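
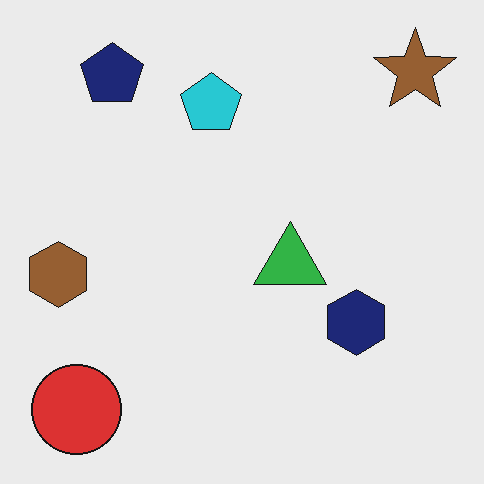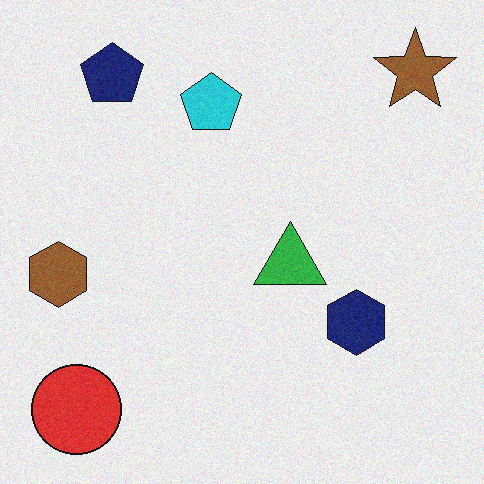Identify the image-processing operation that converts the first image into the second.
The second image is the first degraded with light additive noise.

Random speckle covers the whole image, including the flat background.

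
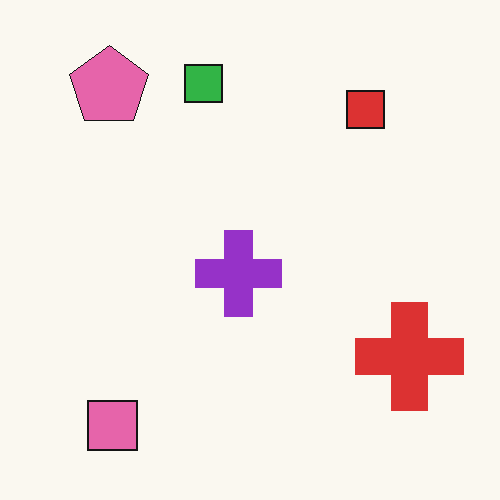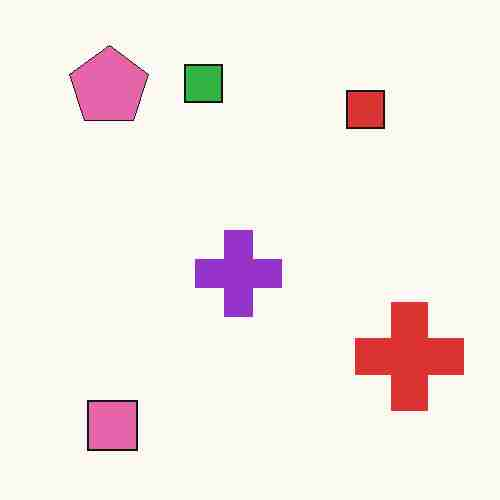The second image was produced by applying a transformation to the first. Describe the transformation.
This is the original image heavily JPEG-compressed with obvious blocking artifacts.

Blocky 8×8 compression artifacts appear around shape edges and the flat background shows ringing — characteristic JPEG degradation.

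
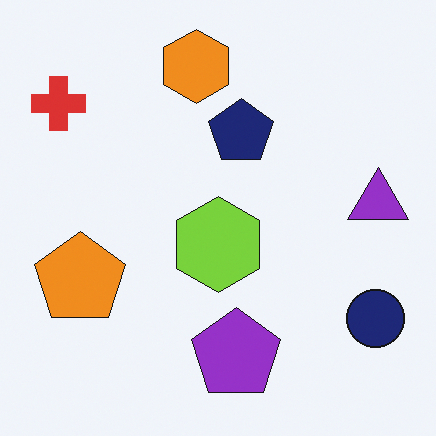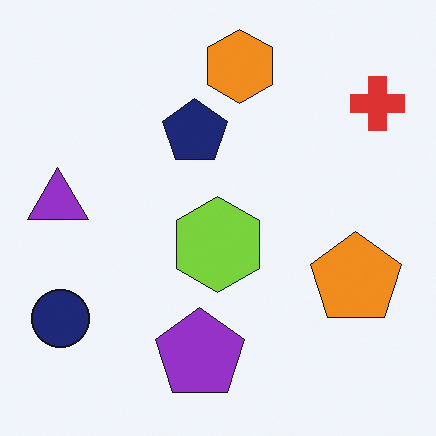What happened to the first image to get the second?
The image was flipped horizontally (left ↔ right).

The red cross is in the top-left of the first image and the top-right of the second — shapes on opposite sides of the vertical midline have swapped in a mirror flip.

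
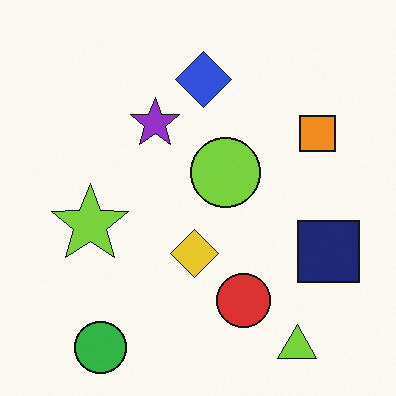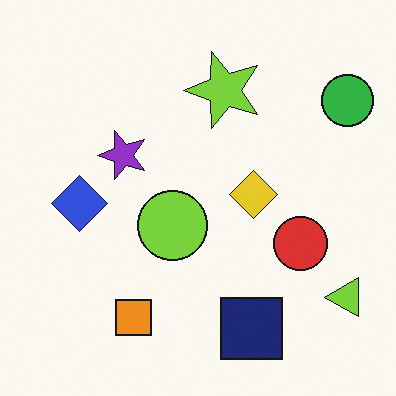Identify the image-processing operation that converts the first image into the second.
It was transposed (reflected across the top-left ↔ bottom-right diagonal).

Shapes have swapped their row and column positions — what was in the top-right is now in the bottom-left — a diagonal reflection.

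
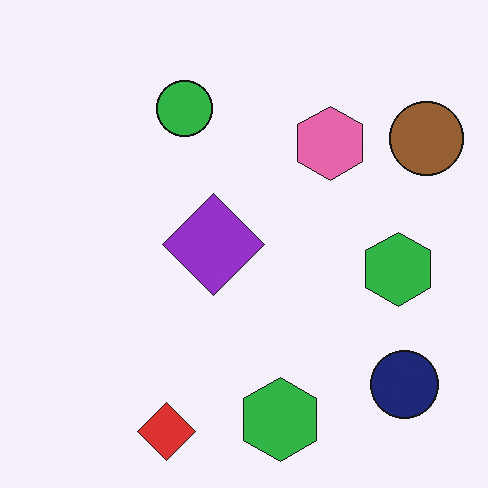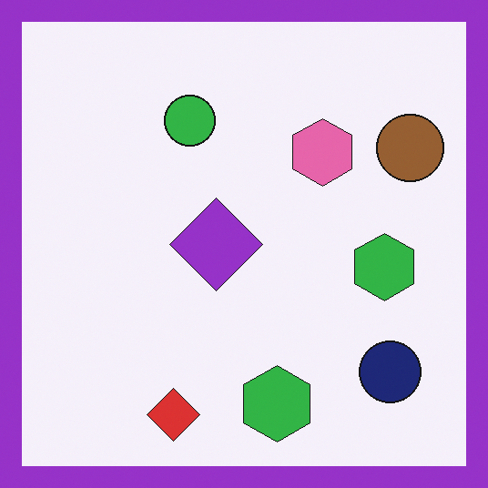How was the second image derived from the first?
It was framed with a purple border.

A solid purple frame runs around the edge of the second image, with the content slightly shrunk inside it.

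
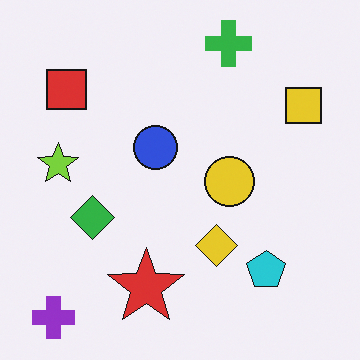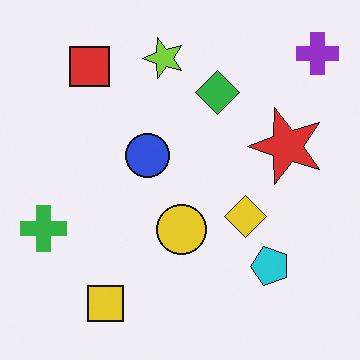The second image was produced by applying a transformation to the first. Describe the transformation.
The second image is the first transposed (reflected across the top-left ↔ bottom-right diagonal).

Shapes have swapped their row and column positions — what was in the top-right is now in the bottom-left — a diagonal reflection.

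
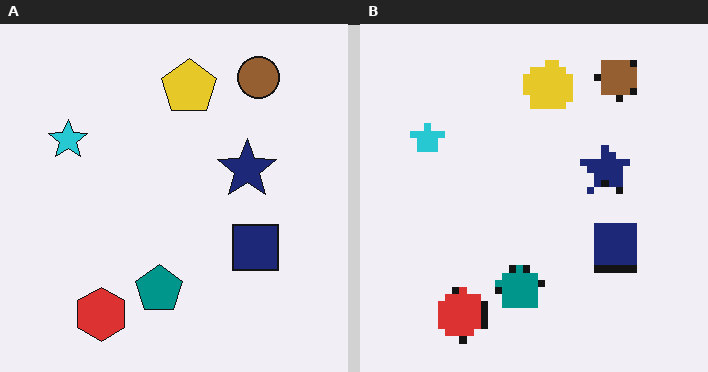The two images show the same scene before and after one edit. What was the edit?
The right (B) image is the left (A) moderately pixelated.

Shapes are reduced to large square blocks; fine edges and outlines are lost — a downscale-then-upscale (mosaic) effect.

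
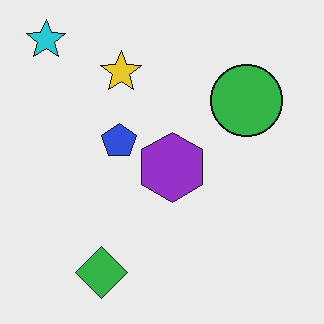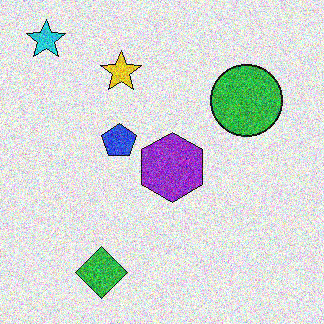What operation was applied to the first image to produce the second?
The image was degraded with heavy additive noise.

Random speckle covers the whole image, including the flat background.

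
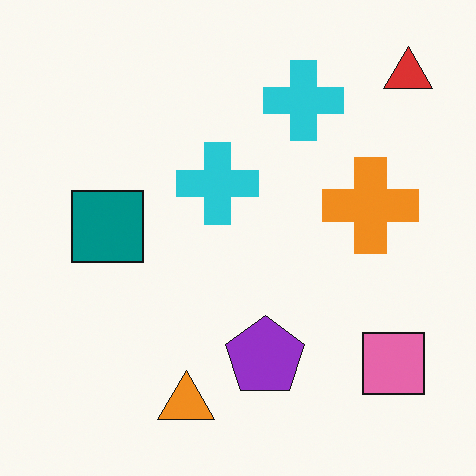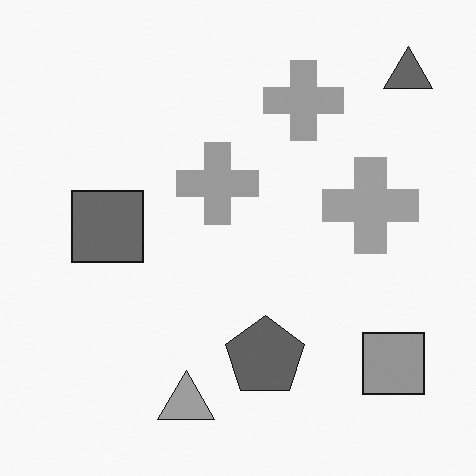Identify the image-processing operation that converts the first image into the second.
It was converted to grayscale.

All color is removed — every shape is now a shade of grey.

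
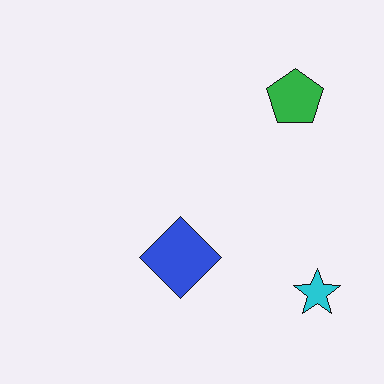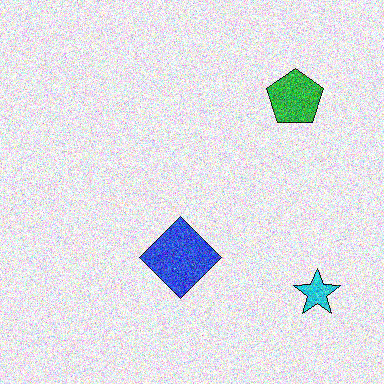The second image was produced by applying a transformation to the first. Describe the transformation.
The transformation is: degraded with heavy additive noise.

Random speckle covers the whole image, including the flat background.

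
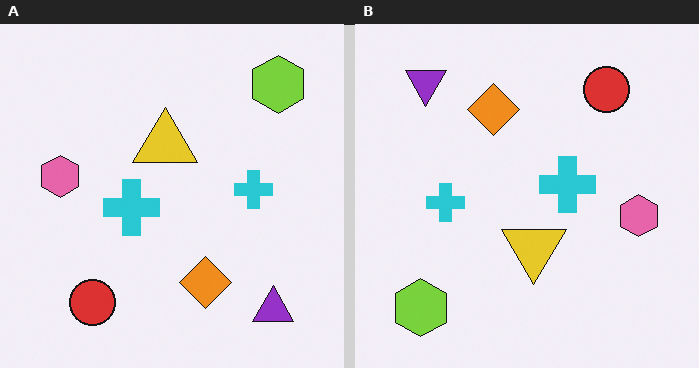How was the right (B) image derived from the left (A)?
The right (B) image is the left (A) rotated 180°.

The lime hexagon sits in the top-right of the left (A) image and the bottom-left of the right (B) — consistent with a whole-image 180° rotation.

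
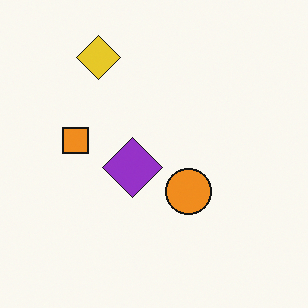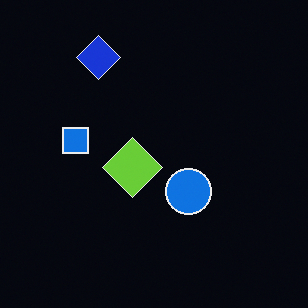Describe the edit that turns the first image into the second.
The transformation is: color-inverted (negative).

The light background has become dark and every shape's color is its complement — a photographic negative.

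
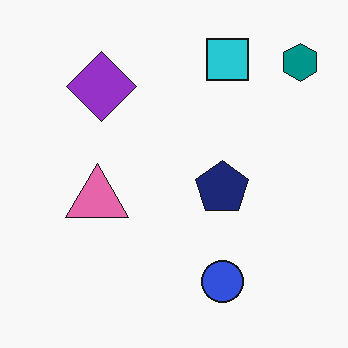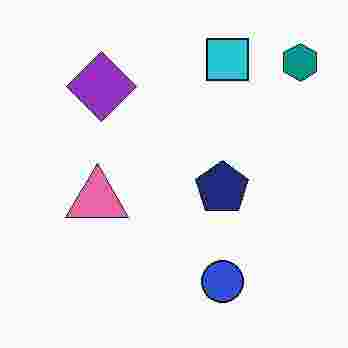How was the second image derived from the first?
This is the original image degraded with heavy JPEG compression.

Blocky 8×8 compression artifacts appear around shape edges and the flat background shows ringing — characteristic JPEG degradation.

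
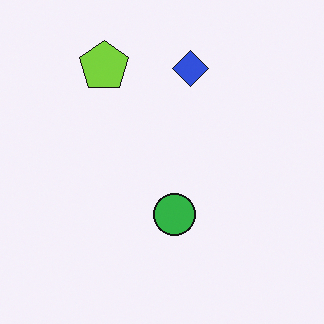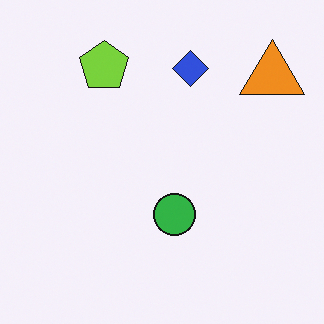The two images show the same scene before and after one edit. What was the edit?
The transformation is: overlaid with an additional orange triangle.

An orange triangle appears in the second image that is absent from the first.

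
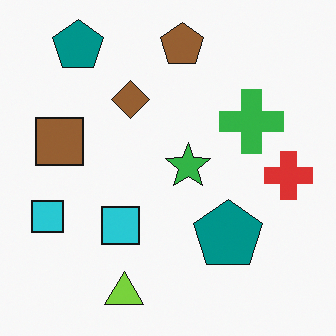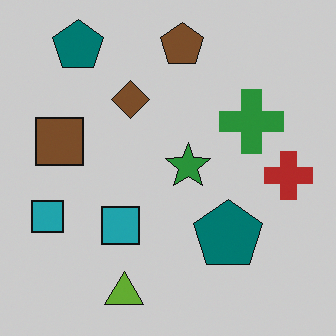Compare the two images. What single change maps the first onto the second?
This is the original image darkened a little.

Every pixel — background and shapes alike — is uniformly darkened.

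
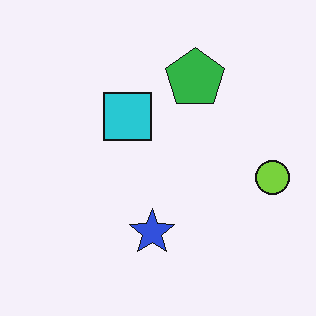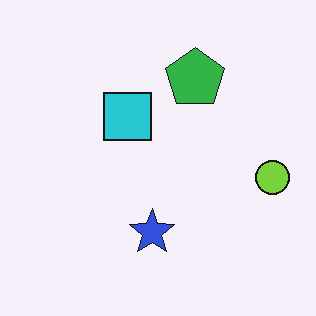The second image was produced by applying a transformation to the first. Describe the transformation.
The second image is the first JPEG-compressed with visible artifacts.

Blocky 8×8 compression artifacts appear around shape edges and the flat background shows ringing — characteristic JPEG degradation.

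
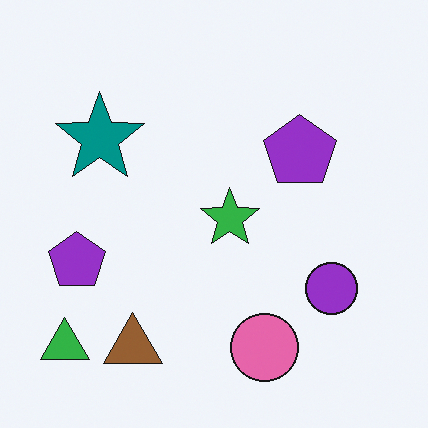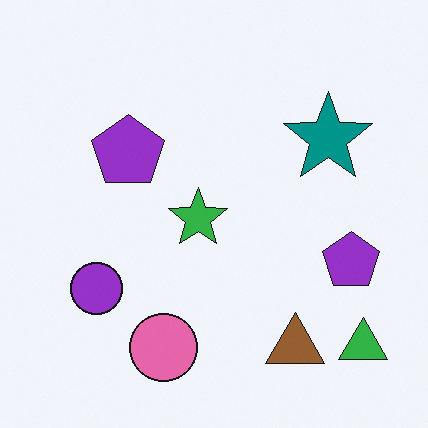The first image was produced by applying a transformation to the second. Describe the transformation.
The first image is the second flipped horizontally (left ↔ right).

The green triangle is in the bottom-right of the second image and the bottom-left of the first — shapes on opposite sides of the vertical midline have swapped in a mirror flip.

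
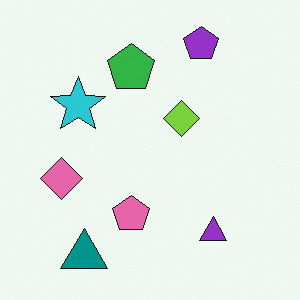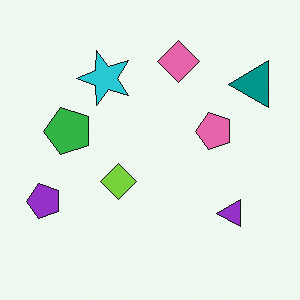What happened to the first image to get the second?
The image was transposed (reflected across the top-left ↔ bottom-right diagonal).

Shapes have swapped their row and column positions — what was in the top-right is now in the bottom-left — a diagonal reflection.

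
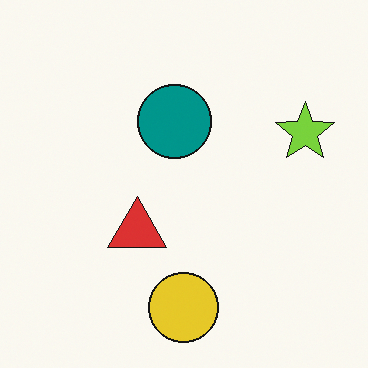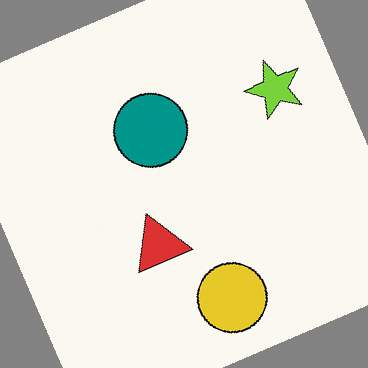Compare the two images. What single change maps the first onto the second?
This is the original image rotated counter-clockwise by a moderate amount.

Every shape is tilted by the same angle and the image corners show triangular fill wedges — a whole-image rotation by a non-right angle.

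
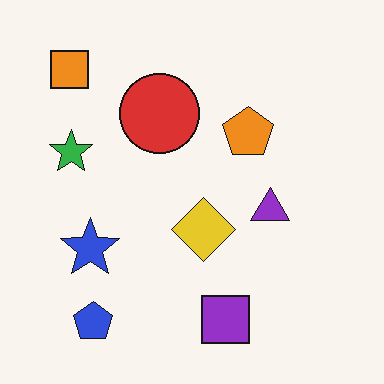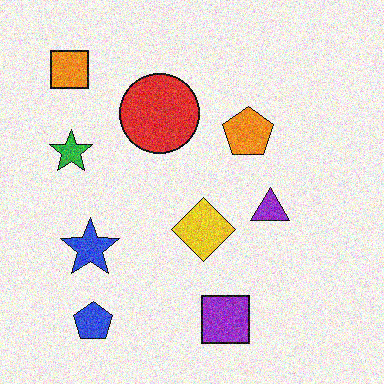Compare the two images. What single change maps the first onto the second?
The image was degraded with visible gaussian noise.

Random speckle covers the whole image, including the flat background.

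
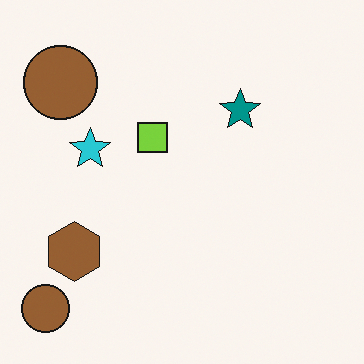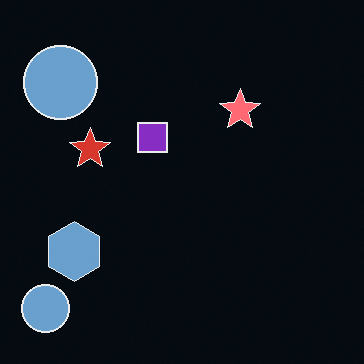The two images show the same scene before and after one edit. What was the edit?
Color-inverted (negative).

The light background has become dark and every shape's color is its complement — a photographic negative.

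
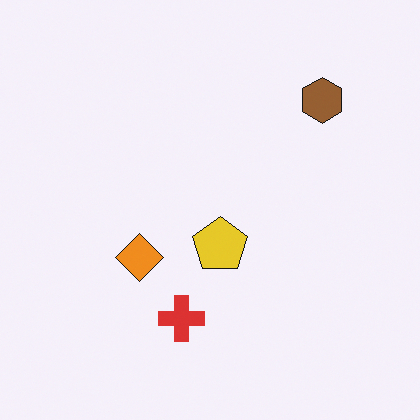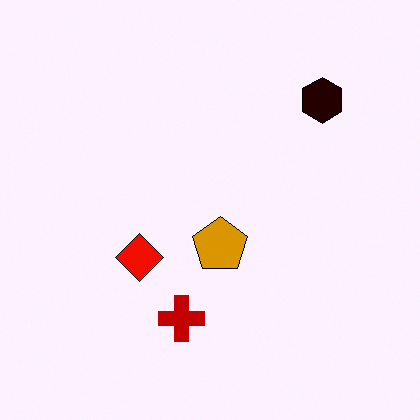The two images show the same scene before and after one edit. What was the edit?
It was boosted in contrast.

Tones are pushed away from mid-grey across the whole image — a global contrast change.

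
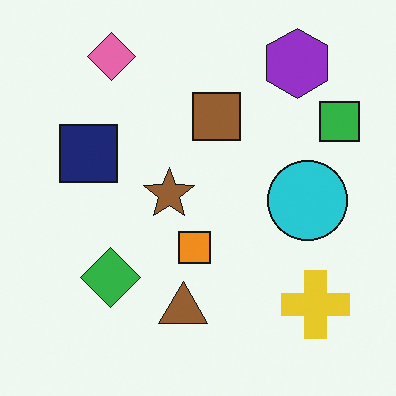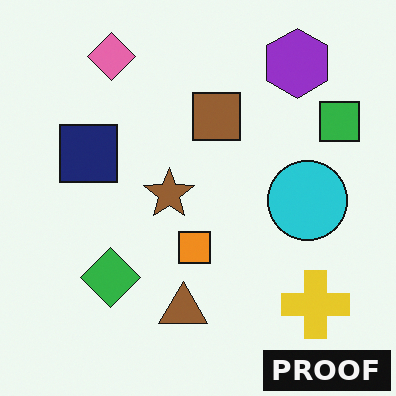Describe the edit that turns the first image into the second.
The second image is the first watermarked with the text "PROOF" in the lower-right corner.

A dark label reading "PROOF" appears in the lower-right corner.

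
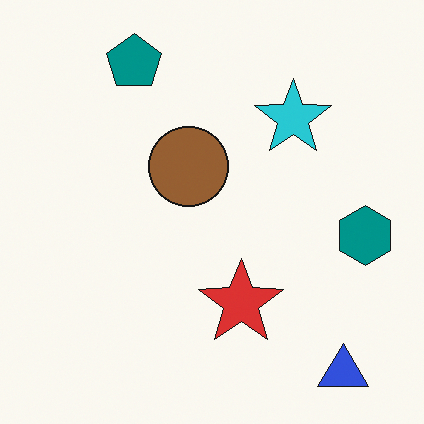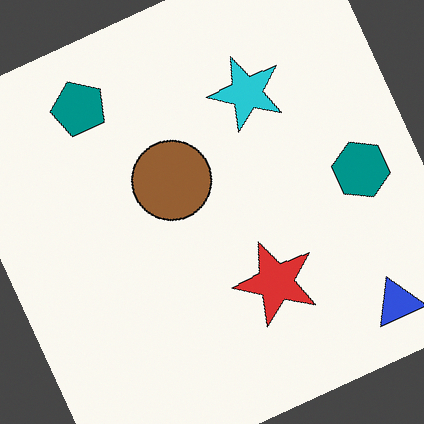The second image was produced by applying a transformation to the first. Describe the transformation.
The second image is the first rotated counter-clockwise by a moderate amount.

Every shape is tilted by the same angle and the image corners show triangular fill wedges — a whole-image rotation by a non-right angle.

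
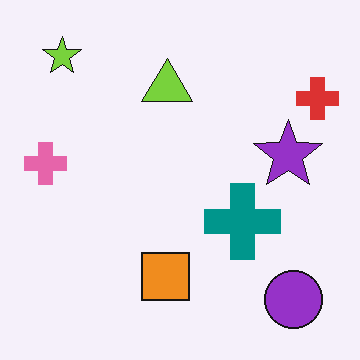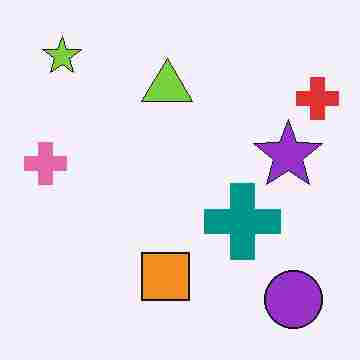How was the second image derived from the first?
The transformation is: degraded with heavy JPEG compression.

Blocky 8×8 compression artifacts appear around shape edges and the flat background shows ringing — characteristic JPEG degradation.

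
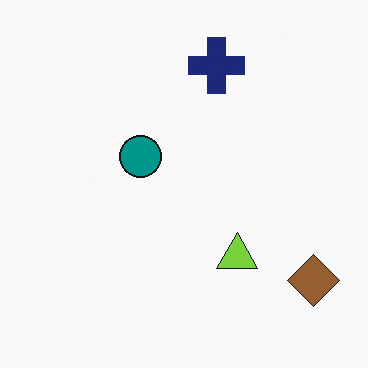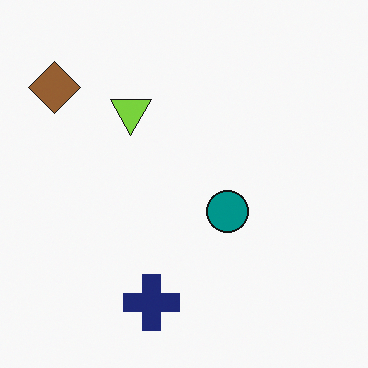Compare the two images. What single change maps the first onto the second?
Rotated 180°.

The brown diamond sits in the bottom-right of the first image and the top-left of the second — consistent with a whole-image 180° rotation.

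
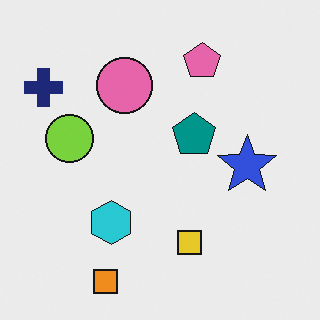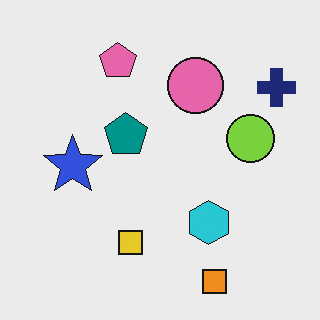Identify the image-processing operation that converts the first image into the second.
The image was flipped horizontally (left ↔ right).

The navy cross is in the top-left of the first image and the top-right of the second — shapes on opposite sides of the vertical midline have swapped in a mirror flip.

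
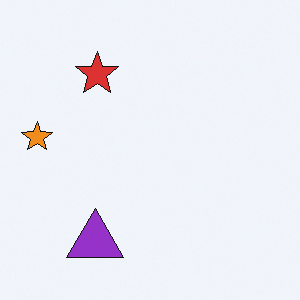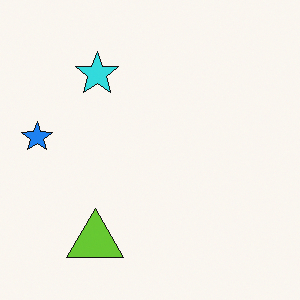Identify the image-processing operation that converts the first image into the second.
It was hue-shifted by a large amount.

Every shape's color has rotated by the same amount around the hue wheel — a uniform hue shift.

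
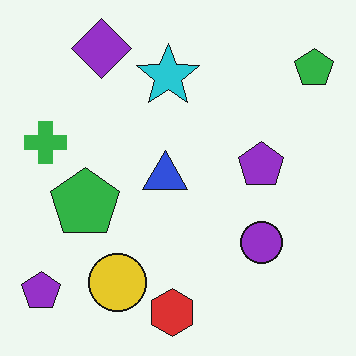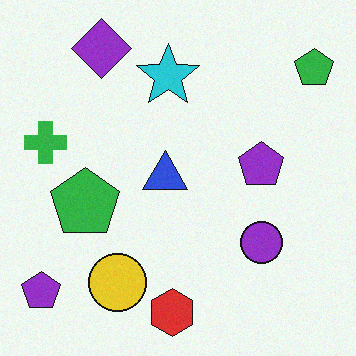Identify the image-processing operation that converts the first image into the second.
Degraded with a light layer of grain.

Random speckle covers the whole image, including the flat background.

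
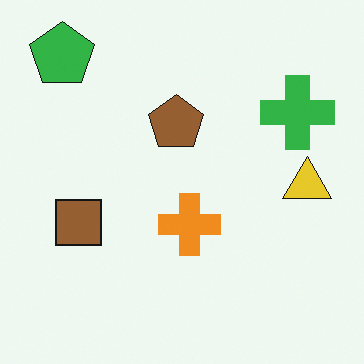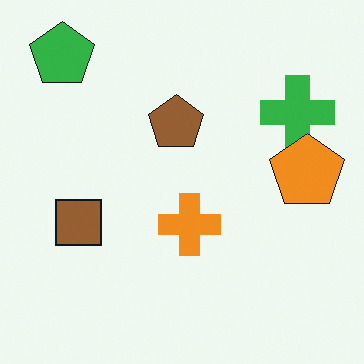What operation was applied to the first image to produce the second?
The transformation is: overlaid with an additional orange pentagon.

An orange pentagon appears in the second image that is absent from the first.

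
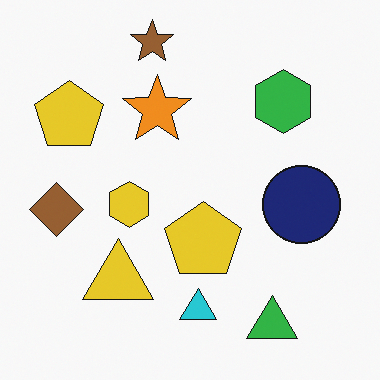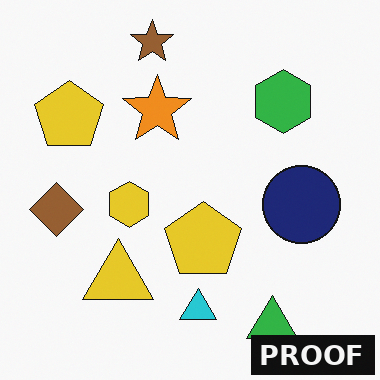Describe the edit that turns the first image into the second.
The image was watermarked with the text "PROOF" in the lower-right corner.

A dark label reading "PROOF" appears in the lower-right corner.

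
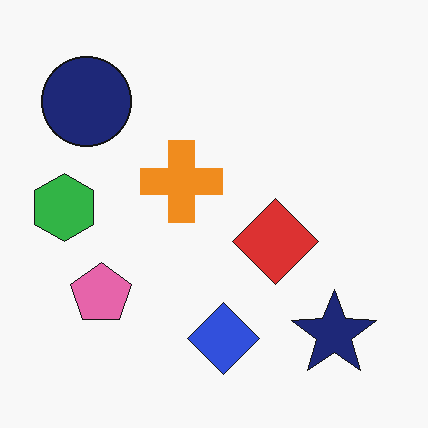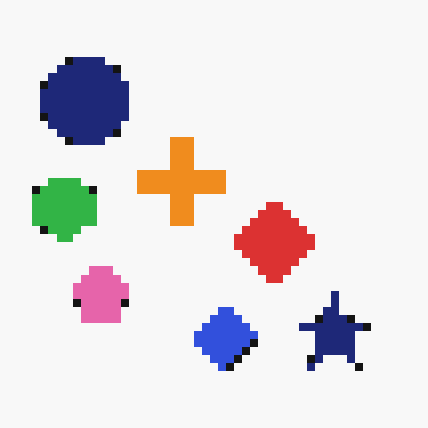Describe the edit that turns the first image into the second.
The image was moderately pixelated.

Shapes are reduced to large square blocks; fine edges and outlines are lost — a downscale-then-upscale (mosaic) effect.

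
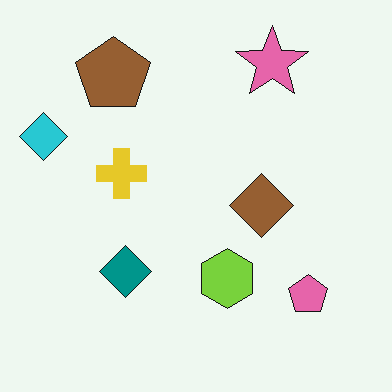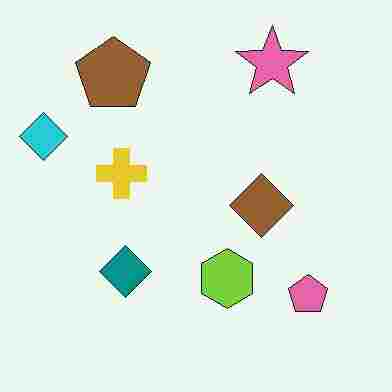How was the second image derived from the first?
The image was degraded with heavy JPEG compression.

Blocky 8×8 compression artifacts appear around shape edges and the flat background shows ringing — characteristic JPEG degradation.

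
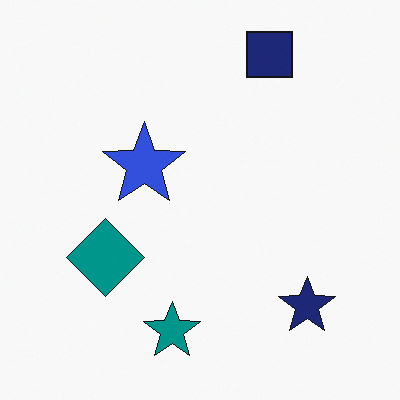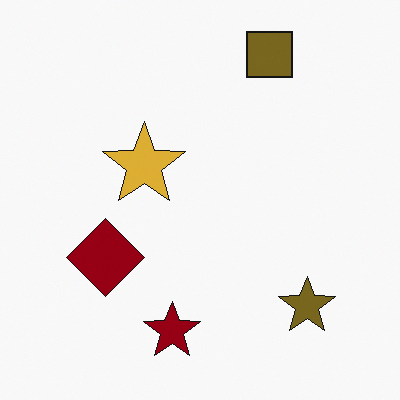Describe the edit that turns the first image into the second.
This is the original image hue-shifted through roughly half the color wheel.

Every shape's color has rotated by the same amount around the hue wheel — a uniform hue shift.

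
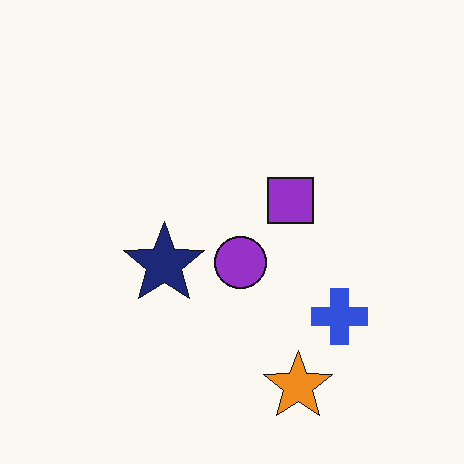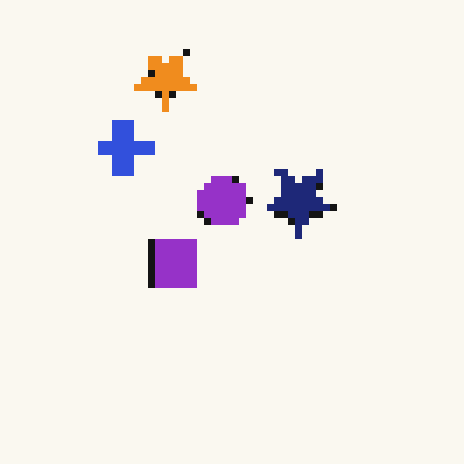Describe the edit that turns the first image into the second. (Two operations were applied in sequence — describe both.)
The image was pixelated into visible square blocks, then rotated 180°.

Shapes are reduced to large square blocks; fine edges and outlines are lost — a downscale-then-upscale (mosaic) effect. The orange star sits in the bottom of the first image and the top of the second — consistent with a whole-image 180° rotation.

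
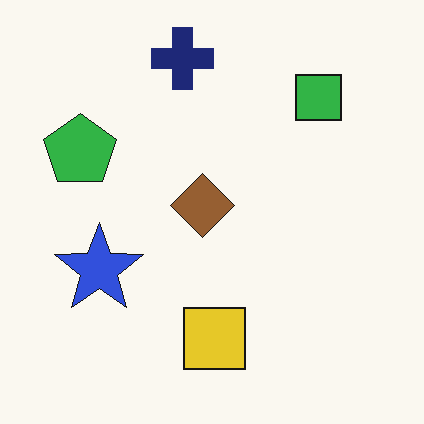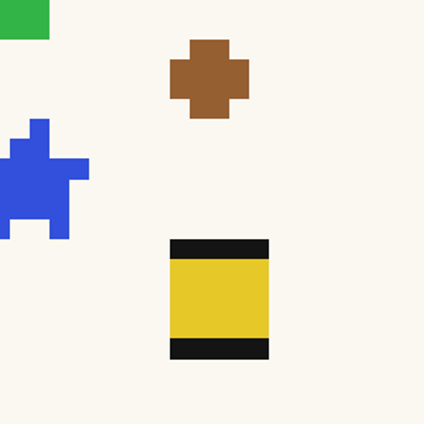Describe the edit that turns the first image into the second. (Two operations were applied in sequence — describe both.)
The transformation is: heavily pixelated into large blocks, then cropped to a noticeably smaller region and rescaled.

Shapes are reduced to large square blocks; fine edges and outlines are lost — a downscale-then-upscale (mosaic) effect. The visible shapes are larger and the field of view is narrower; shapes near the original edges may be partly or wholly outside the frame — a crop-and-rescale.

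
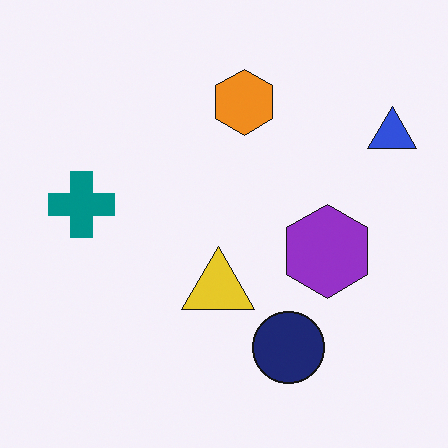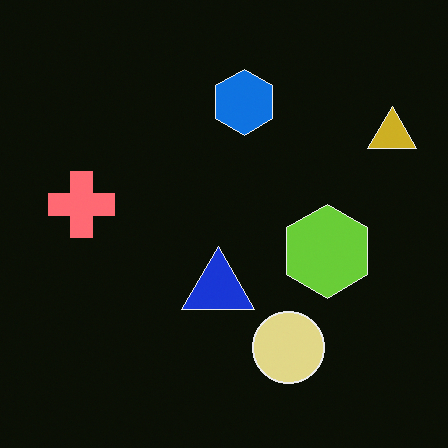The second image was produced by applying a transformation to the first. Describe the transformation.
The transformation is: color-inverted (negative).

The light background has become dark and every shape's color is its complement — a photographic negative.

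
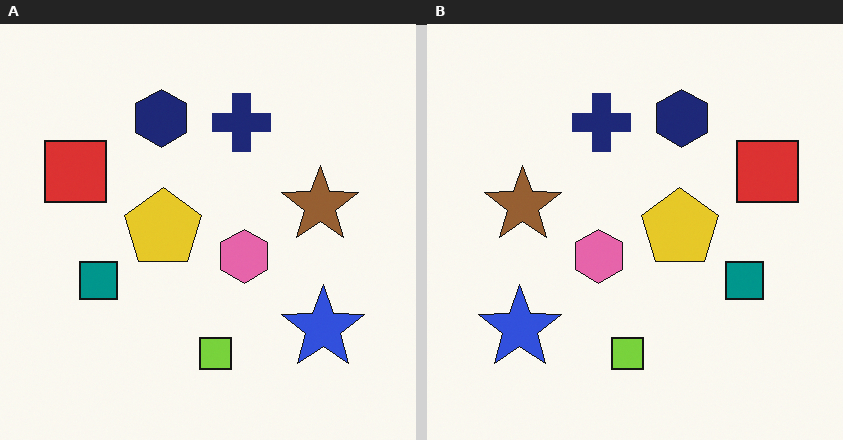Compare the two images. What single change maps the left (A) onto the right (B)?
The right (B) image is the left (A) flipped horizontally (left ↔ right).

The red square is in the left of the left (A) image and the right of the right (B) — shapes on opposite sides of the vertical midline have swapped in a mirror flip.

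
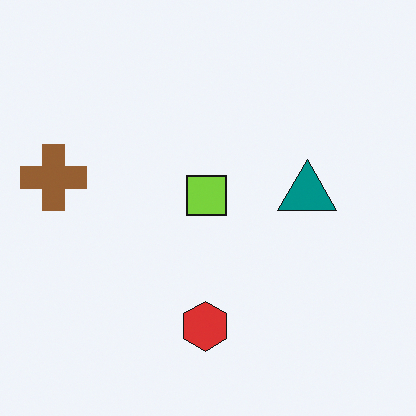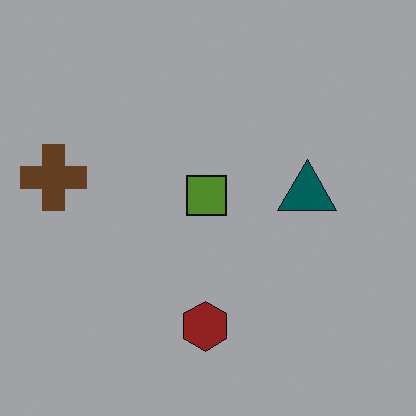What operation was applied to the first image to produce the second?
Substantially darkened.

Every pixel — background and shapes alike — is uniformly darkened.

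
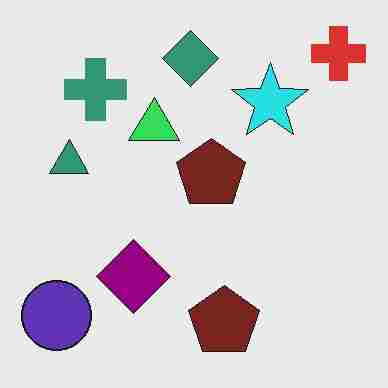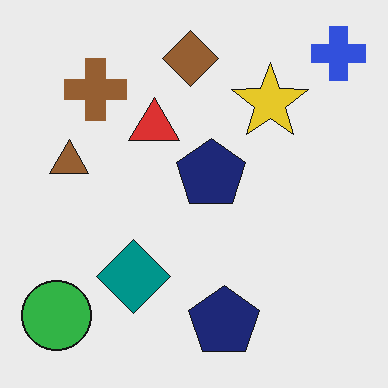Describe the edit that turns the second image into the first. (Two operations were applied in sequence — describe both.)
It was hue-shifted noticeably, then degraded with heavy JPEG compression.

Every shape's color has rotated by the same amount around the hue wheel — a uniform hue shift. Blocky 8×8 compression artifacts appear around shape edges and the flat background shows ringing — characteristic JPEG degradation.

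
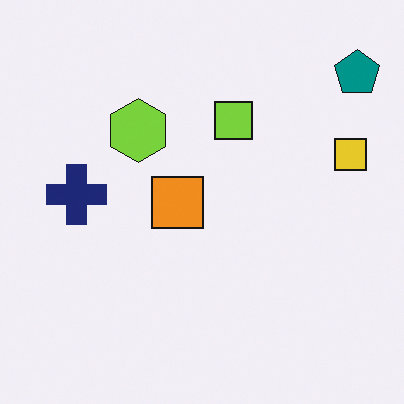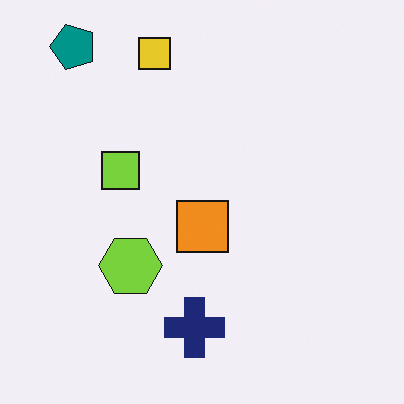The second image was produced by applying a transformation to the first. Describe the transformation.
This is the original image rotated 90° counter-clockwise.

The teal pentagon sits in the top-right of the first image and the top-left of the second — consistent with a whole-image 90° counter-clockwise rotation.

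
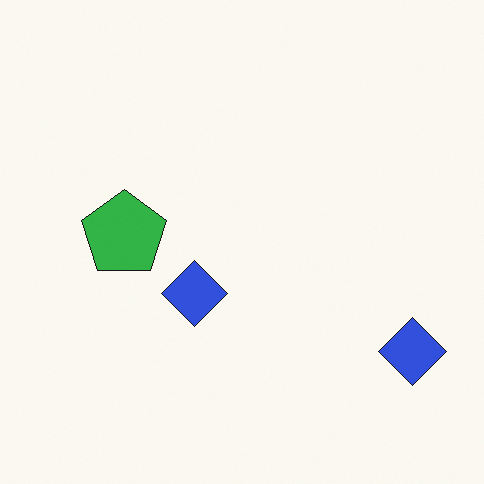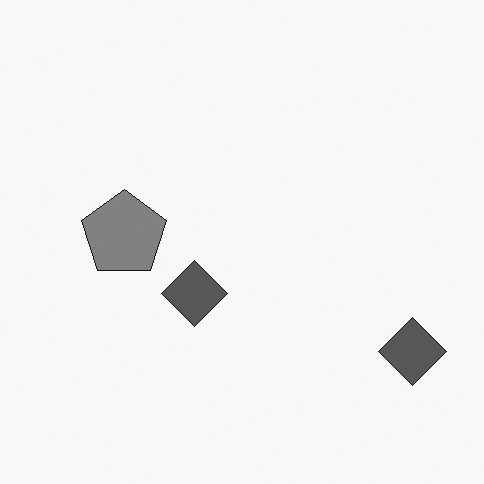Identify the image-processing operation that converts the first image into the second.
The transformation is: converted to grayscale.

All color is removed — every shape is now a shade of grey.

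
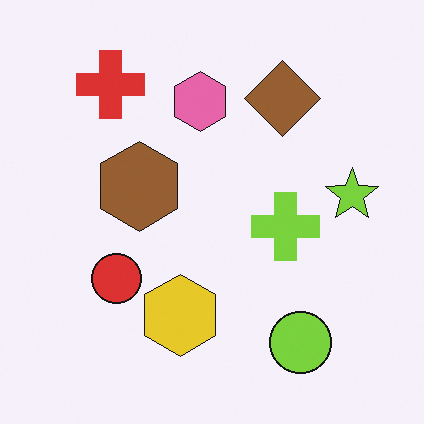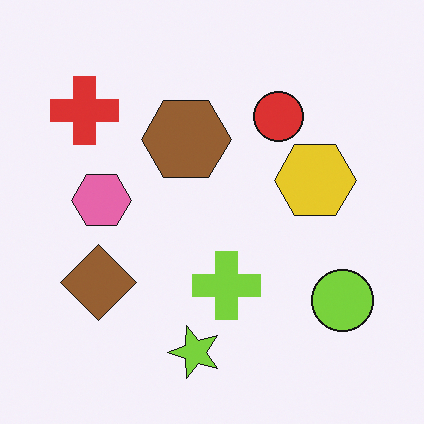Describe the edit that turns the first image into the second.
The image was transposed (reflected across the top-left ↔ bottom-right diagonal).

Shapes have swapped their row and column positions — what was in the top-right is now in the bottom-left — a diagonal reflection.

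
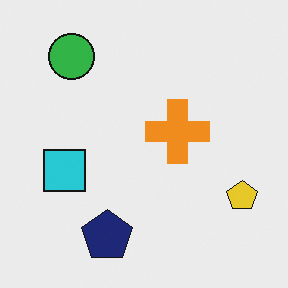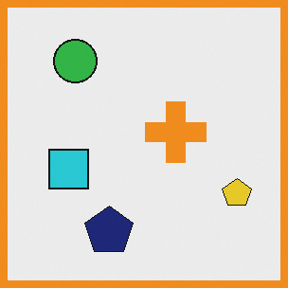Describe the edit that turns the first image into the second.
It was framed with a orange border.

A solid orange frame runs around the edge of the second image, with the content slightly shrunk inside it.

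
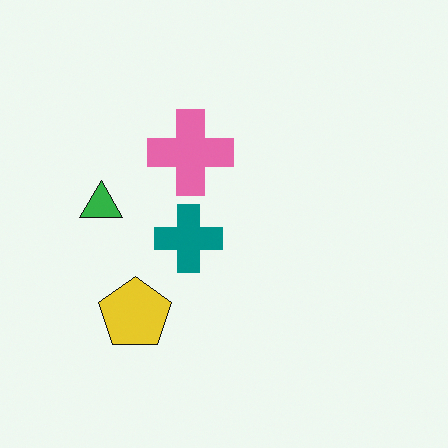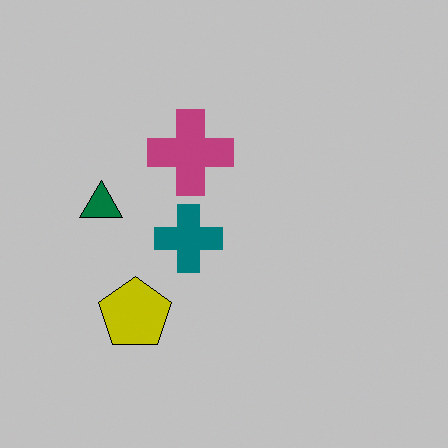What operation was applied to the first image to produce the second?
Aggressively posterized.

Each flat color has snapped to a coarser quantized level — most visibly, the near-white background has dropped to a flat grey.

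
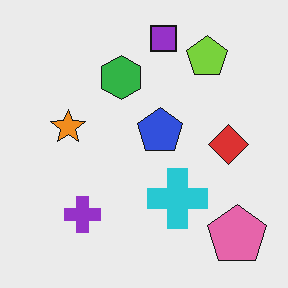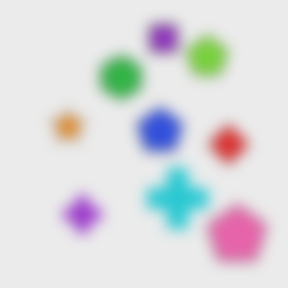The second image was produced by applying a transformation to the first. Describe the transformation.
This is the original image strongly gaussian-blurred.

Shape edges and outlines are uniformly softened across the whole image.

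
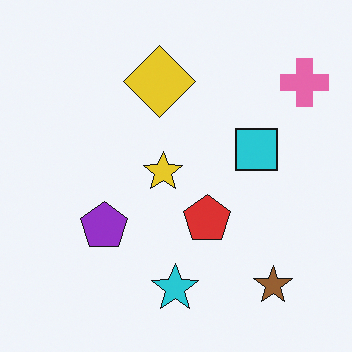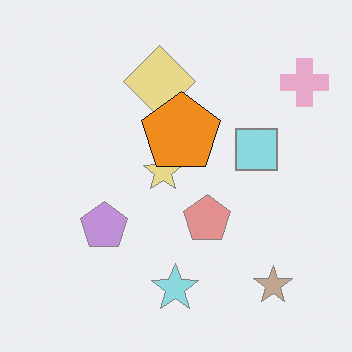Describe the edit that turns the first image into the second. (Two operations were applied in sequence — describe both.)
The second image is the first given much lower contrast, then overlaid with an additional orange pentagon.

Tones are pushed toward mid-grey across the whole image — a global contrast change. An orange pentagon appears in the second image that is absent from the first.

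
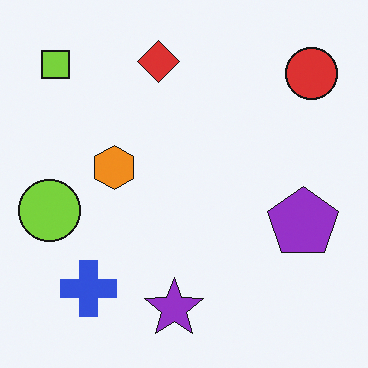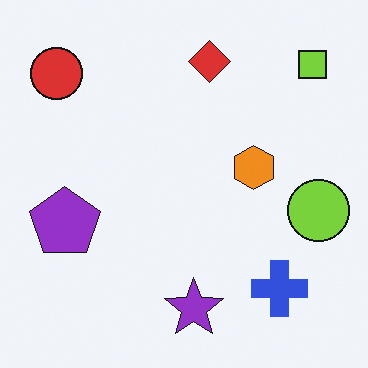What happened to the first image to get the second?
The image was flipped horizontally (left ↔ right).

The lime circle is in the left of the first image and the right of the second — shapes on opposite sides of the vertical midline have swapped in a mirror flip.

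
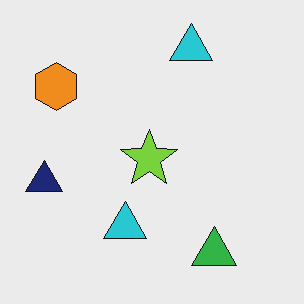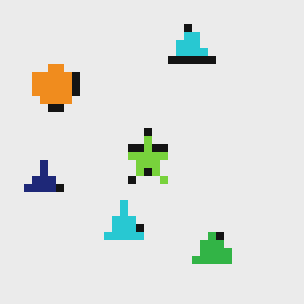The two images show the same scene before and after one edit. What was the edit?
The second image is the first moderately pixelated.

Shapes are reduced to large square blocks; fine edges and outlines are lost — a downscale-then-upscale (mosaic) effect.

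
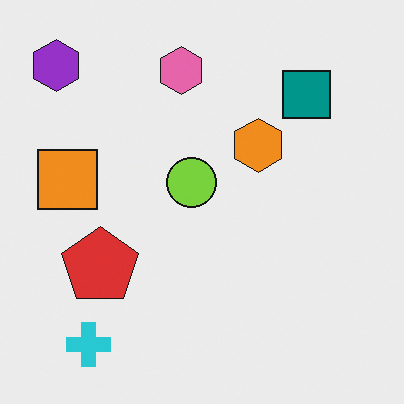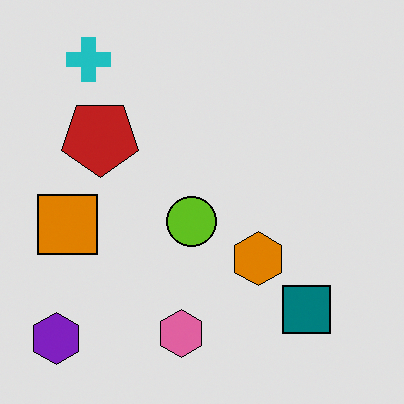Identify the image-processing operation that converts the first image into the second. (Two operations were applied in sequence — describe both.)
This is the original image posterized to a reduced palette, then flipped vertically (top ↔ bottom).

Each flat color has snapped to a coarser quantized level — most visibly, the near-white background has dropped to a flat grey. The cyan cross is in the bottom-left of the first image and the top-left of the second — shapes on opposite sides of the horizontal midline have swapped in a mirror flip.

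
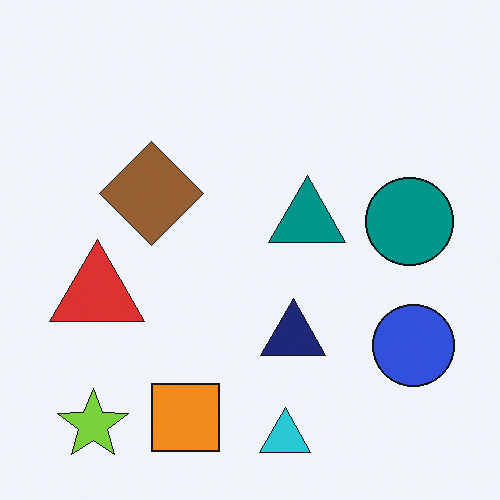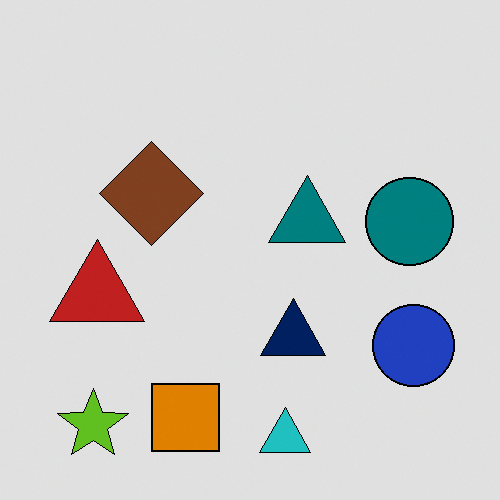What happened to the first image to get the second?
The image was posterized to a reduced palette.

Each flat color has snapped to a coarser quantized level — most visibly, the near-white background has dropped to a flat grey.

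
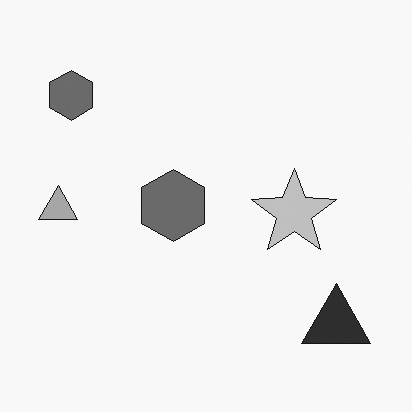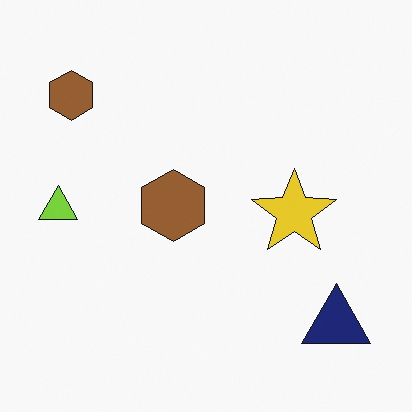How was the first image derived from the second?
It was converted to grayscale.

All color is removed — every shape is now a shade of grey.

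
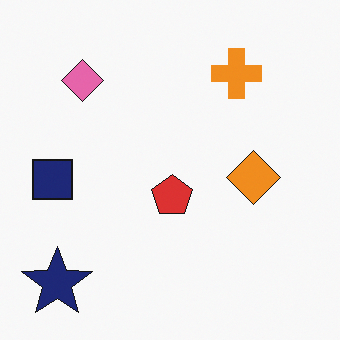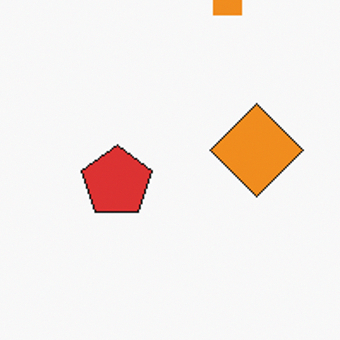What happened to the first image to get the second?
Cropped to a noticeably smaller region and rescaled.

The visible shapes are larger and the field of view is narrower; shapes near the original edges may be partly or wholly outside the frame — a crop-and-rescale.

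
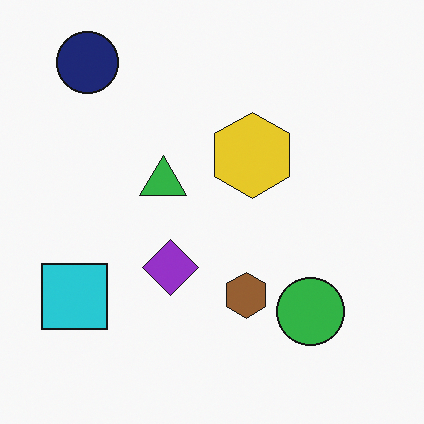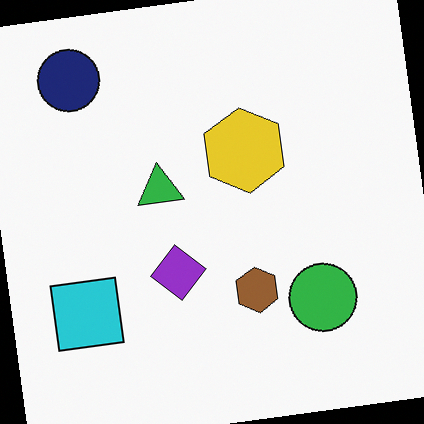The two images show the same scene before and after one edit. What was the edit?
The transformation is: rotated counter-clockwise by a few degrees.

Every shape is tilted by the same angle and the image corners show triangular fill wedges — a whole-image rotation by a non-right angle.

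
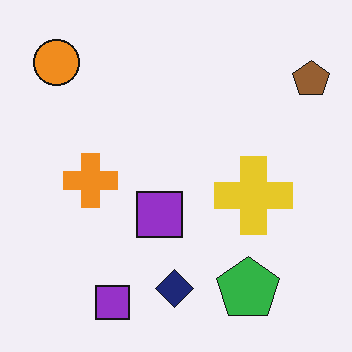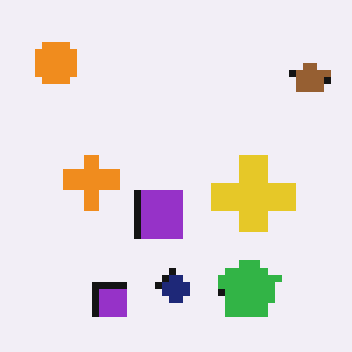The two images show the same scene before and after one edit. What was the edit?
The transformation is: moderately pixelated.

Shapes are reduced to large square blocks; fine edges and outlines are lost — a downscale-then-upscale (mosaic) effect.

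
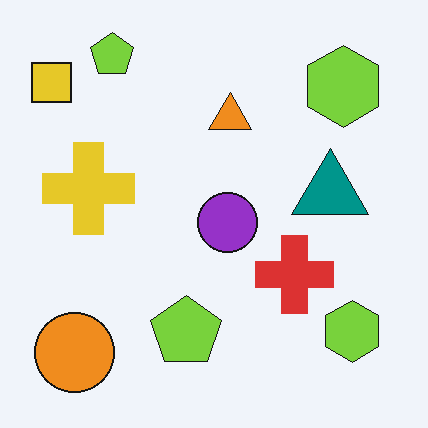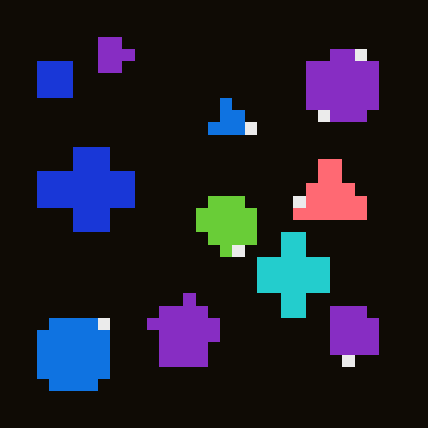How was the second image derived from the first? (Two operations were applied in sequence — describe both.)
Heavily pixelated into large blocks, then color-inverted (negative).

Shapes are reduced to large square blocks; fine edges and outlines are lost — a downscale-then-upscale (mosaic) effect. The light background has become dark and every shape's color is its complement — a photographic negative.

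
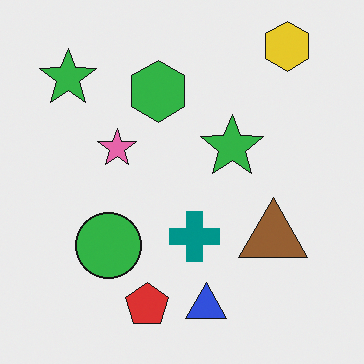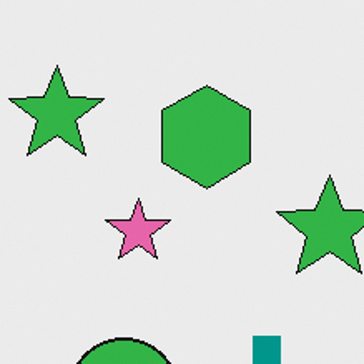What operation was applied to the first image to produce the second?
This is the original image cropped to a noticeably smaller region and rescaled.

The visible shapes are larger and the field of view is narrower; shapes near the original edges may be partly or wholly outside the frame — a crop-and-rescale.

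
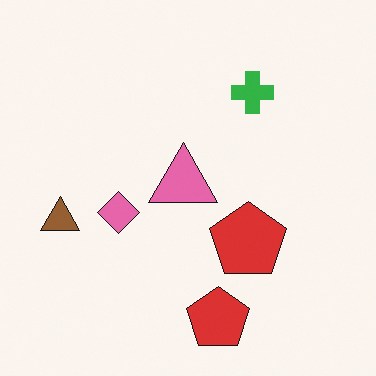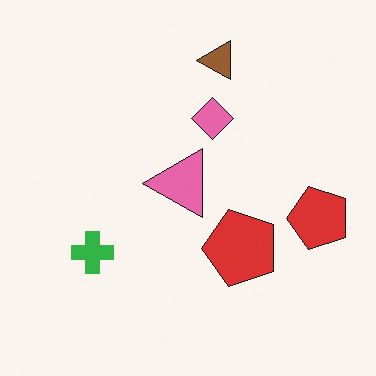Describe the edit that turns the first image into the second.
The second image is the first transposed (reflected across the top-left ↔ bottom-right diagonal).

Shapes have swapped their row and column positions — what was in the top-right is now in the bottom-left — a diagonal reflection.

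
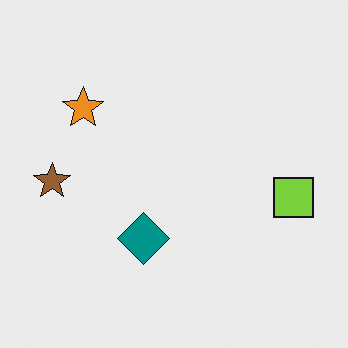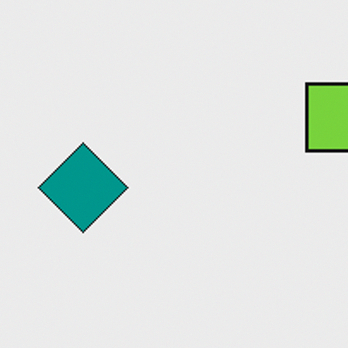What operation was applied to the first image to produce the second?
It was cropped tightly and scaled back up.

The visible shapes are larger and the field of view is narrower; shapes near the original edges may be partly or wholly outside the frame — a crop-and-rescale.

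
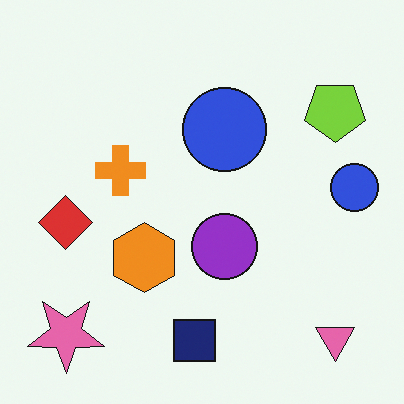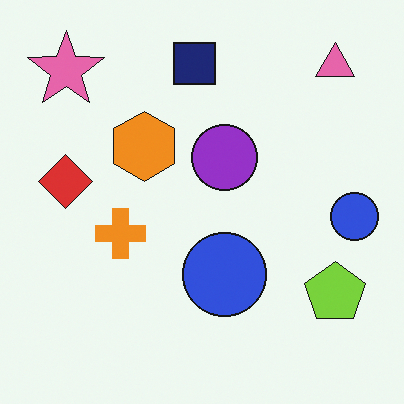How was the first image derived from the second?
It was flipped vertically (top ↔ bottom).

The navy square is in the top of the second image and the bottom of the first — shapes on opposite sides of the horizontal midline have swapped in a mirror flip.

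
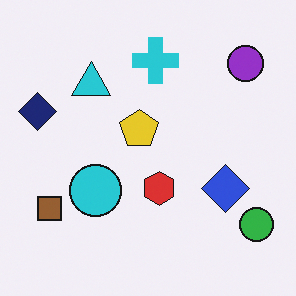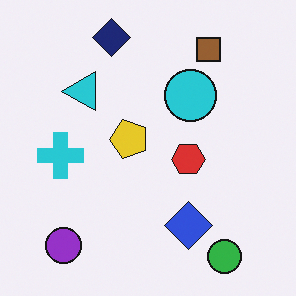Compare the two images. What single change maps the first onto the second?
The image was transposed (reflected across the top-left ↔ bottom-right diagonal).

Shapes have swapped their row and column positions — what was in the top-right is now in the bottom-left — a diagonal reflection.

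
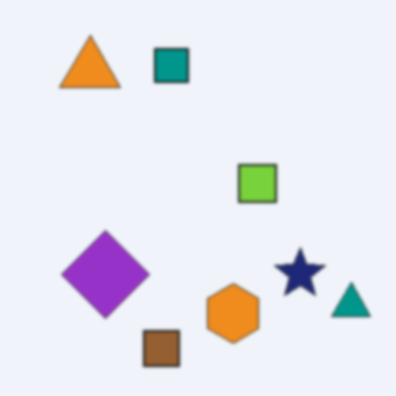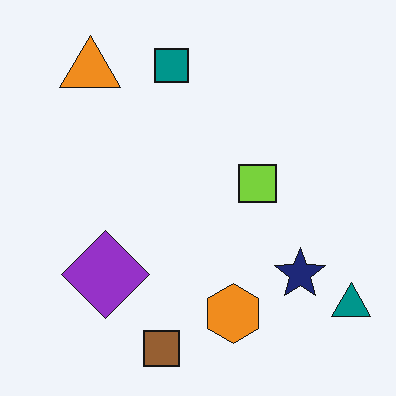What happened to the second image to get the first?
It was slightly softened.

Shape edges and outlines are uniformly softened across the whole image.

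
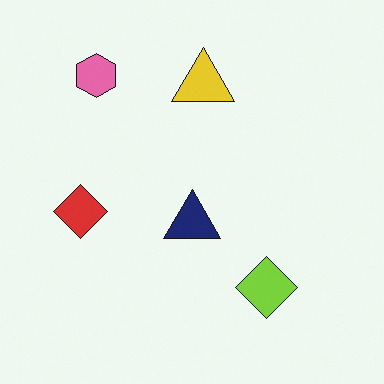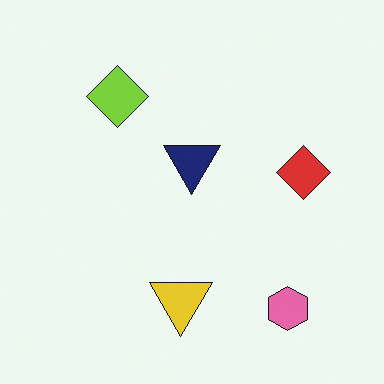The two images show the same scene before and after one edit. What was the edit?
The second image is the first rotated 180°.

The pink hexagon sits in the top-left of the first image and the bottom-right of the second — consistent with a whole-image 180° rotation.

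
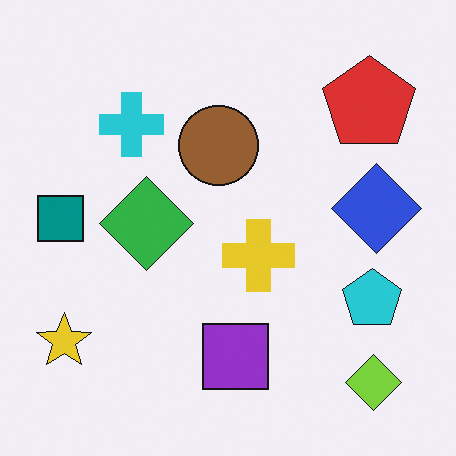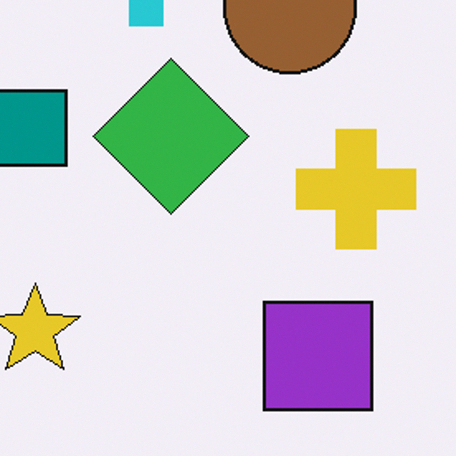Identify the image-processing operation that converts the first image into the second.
The second image is the first cropped to a noticeably smaller region and rescaled.

The visible shapes are larger and the field of view is narrower; shapes near the original edges may be partly or wholly outside the frame — a crop-and-rescale.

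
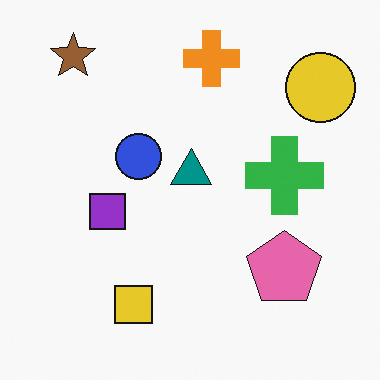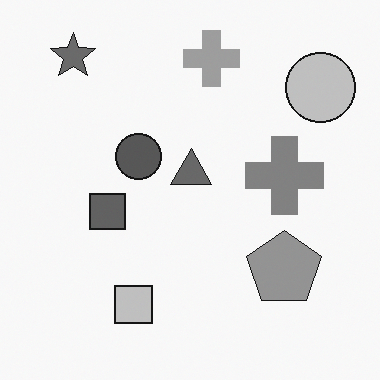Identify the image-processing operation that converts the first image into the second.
The second image is the first converted to grayscale.

All color is removed — every shape is now a shade of grey.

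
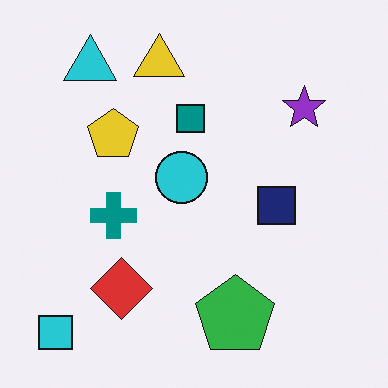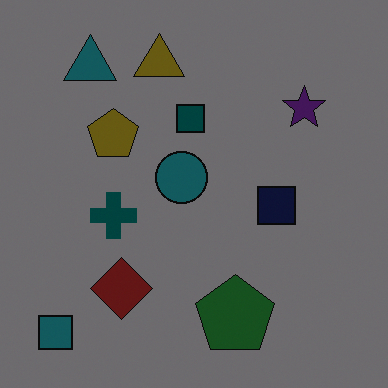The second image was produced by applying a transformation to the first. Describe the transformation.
It was noticeably darkened.

Every pixel — background and shapes alike — is uniformly darkened.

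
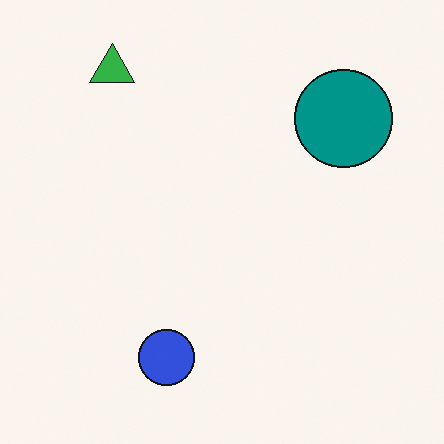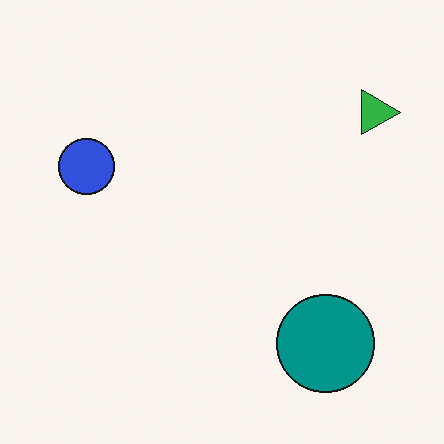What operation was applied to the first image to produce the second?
Rotated 90° clockwise.

The green triangle sits in the top-left of the first image and the top-right of the second — consistent with a whole-image 90° clockwise rotation.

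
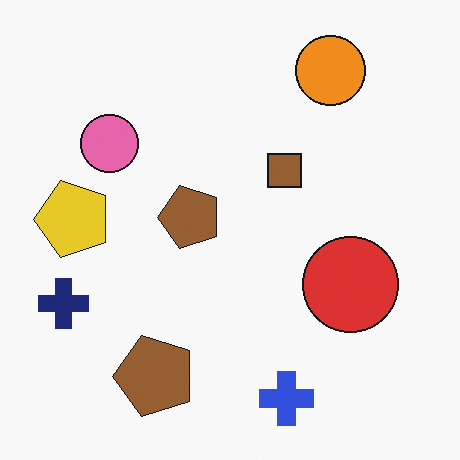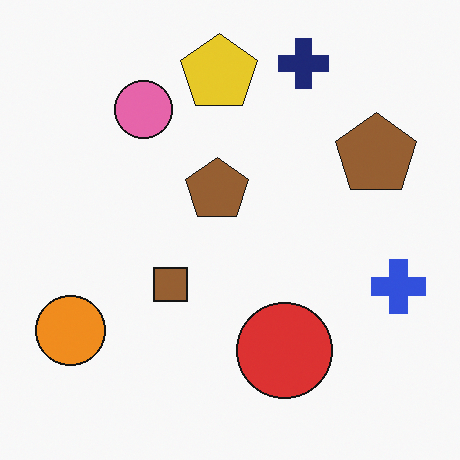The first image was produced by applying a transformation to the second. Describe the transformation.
The image was transposed (reflected across the top-left ↔ bottom-right diagonal).

Shapes have swapped their row and column positions — what was in the top-right is now in the bottom-left — a diagonal reflection.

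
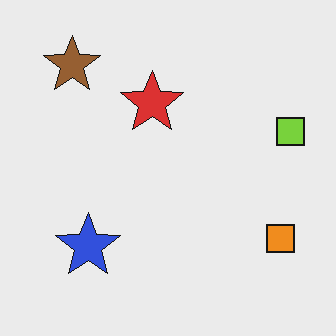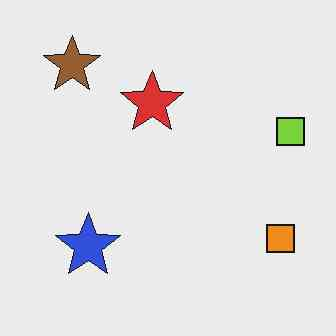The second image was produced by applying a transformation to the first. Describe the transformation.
JPEG-compressed with visible artifacts.

Blocky 8×8 compression artifacts appear around shape edges and the flat background shows ringing — characteristic JPEG degradation.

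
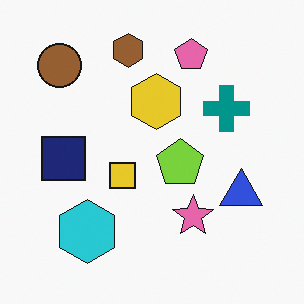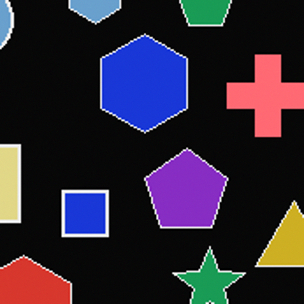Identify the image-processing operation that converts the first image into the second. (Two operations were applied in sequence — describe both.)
It was cropped tightly and scaled back up, then color-inverted (negative).

The visible shapes are larger and the field of view is narrower; shapes near the original edges may be partly or wholly outside the frame — a crop-and-rescale. The light background has become dark and every shape's color is its complement — a photographic negative.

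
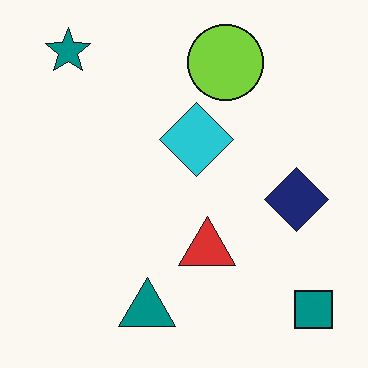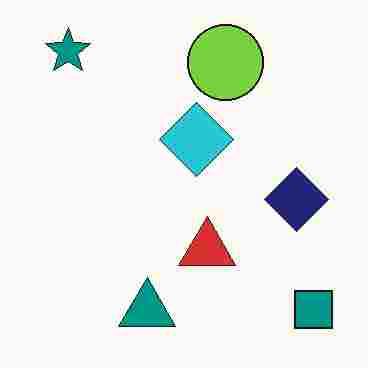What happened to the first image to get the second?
This is the original image degraded with heavy JPEG compression.

Blocky 8×8 compression artifacts appear around shape edges and the flat background shows ringing — characteristic JPEG degradation.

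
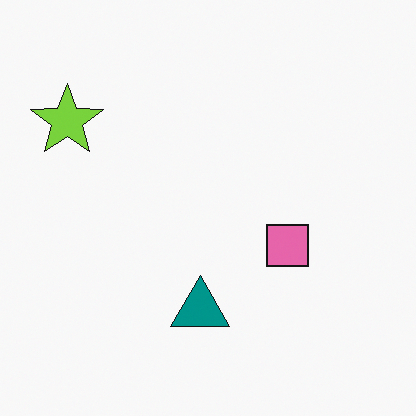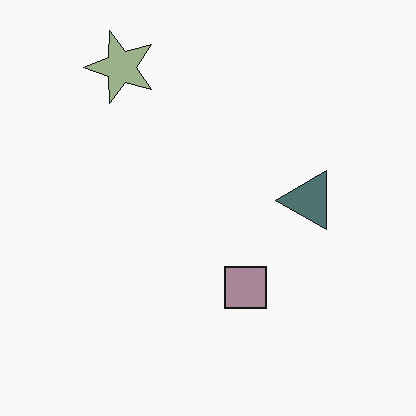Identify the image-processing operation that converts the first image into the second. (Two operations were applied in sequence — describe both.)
This is the original image made much more muted (saturation change), then transposed (reflected across the top-left ↔ bottom-right diagonal).

All colors are more muted and greyish — a global saturation change. Shapes have swapped their row and column positions — what was in the top-right is now in the bottom-left — a diagonal reflection.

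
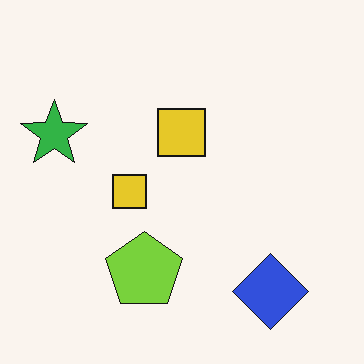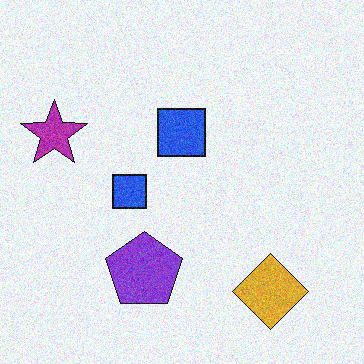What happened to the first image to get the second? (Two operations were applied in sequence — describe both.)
The transformation is: hue-shifted through roughly half the color wheel, then degraded with moderate additive noise.

Every shape's color has rotated by the same amount around the hue wheel — a uniform hue shift. Random speckle covers the whole image, including the flat background.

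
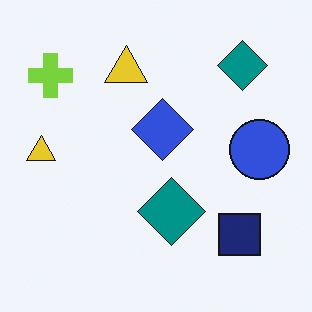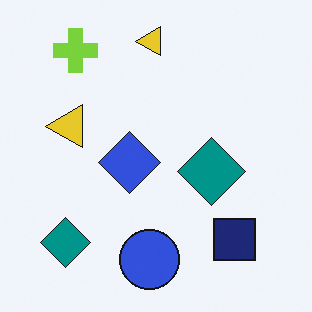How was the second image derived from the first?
It was transposed (reflected across the top-left ↔ bottom-right diagonal).

Shapes have swapped their row and column positions — what was in the top-right is now in the bottom-left — a diagonal reflection.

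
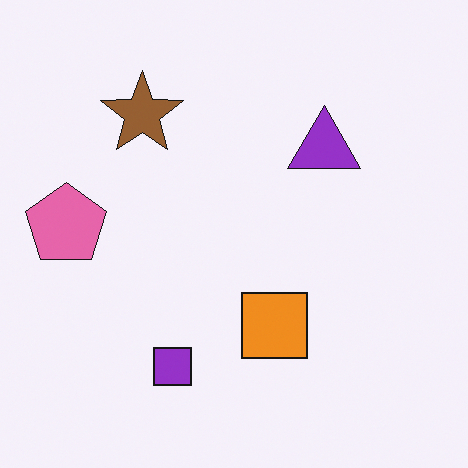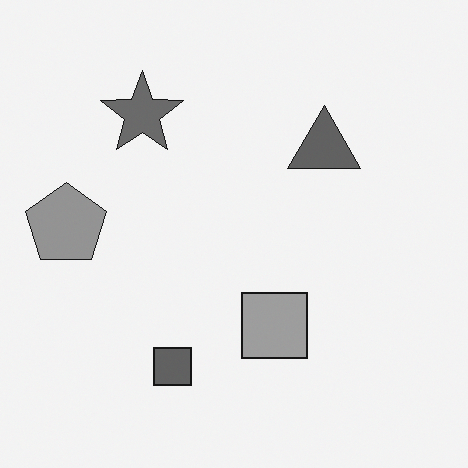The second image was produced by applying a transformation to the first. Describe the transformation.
It was converted to grayscale.

All color is removed — every shape is now a shade of grey.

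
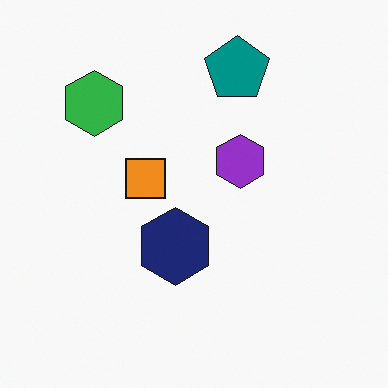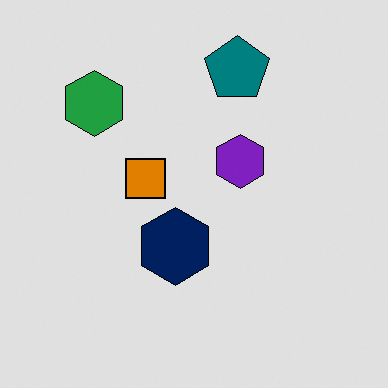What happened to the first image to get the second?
The image was posterized to a reduced palette.

Each flat color has snapped to a coarser quantized level — most visibly, the near-white background has dropped to a flat grey.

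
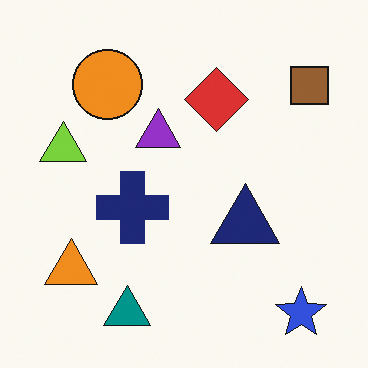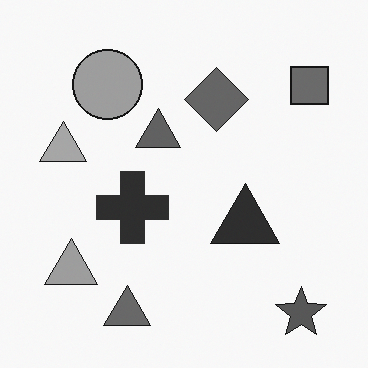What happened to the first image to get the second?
The transformation is: converted to grayscale.

All color is removed — every shape is now a shade of grey.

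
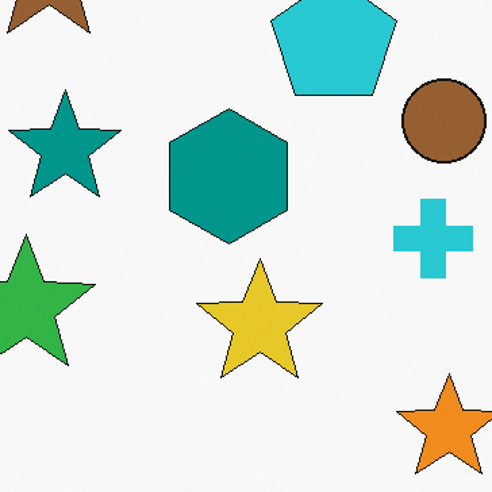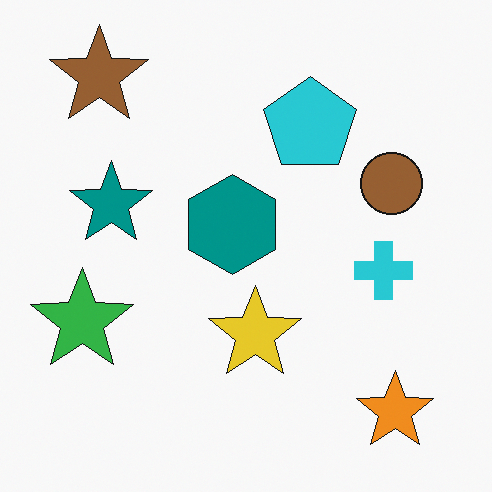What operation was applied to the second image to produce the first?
It was cropped to a modestly smaller region and rescaled.

The visible shapes are larger and the field of view is narrower; shapes near the original edges may be partly or wholly outside the frame — a crop-and-rescale.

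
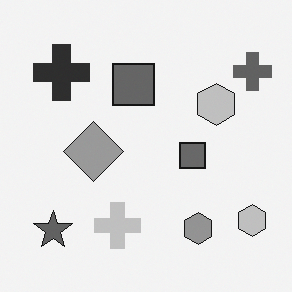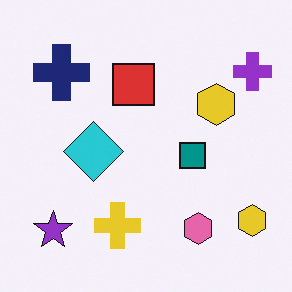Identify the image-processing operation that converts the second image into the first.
This is the original image converted to grayscale.

All color is removed — every shape is now a shade of grey.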